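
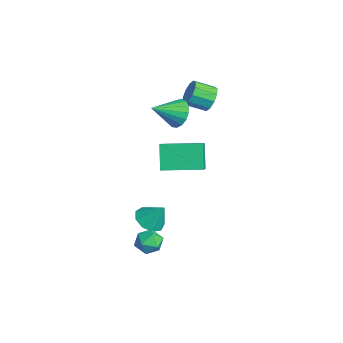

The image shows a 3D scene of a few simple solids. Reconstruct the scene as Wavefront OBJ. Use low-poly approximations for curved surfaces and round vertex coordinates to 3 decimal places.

v -3.482 1.017 2.947
v -3.031 1.215 3.577
v -3.268 0.141 4.084
v -3.718 -0.057 3.453
v -3.494 1.36 3.669
v -3.731 0.287 4.175
v -3.953 1.375 3.485
v -4.19 0.301 3.991
v -4.232 1.252 3.095
v -4.468 0.179 3.602
v -4.224 1.04 2.649
v -4.461 -0.033 3.155
v -3.932 0.819 2.316
v -4.169 -0.255 2.823
v -3.469 0.673 2.225
v -3.706 -0.4 2.731
v -3.01 0.659 2.409
v -3.247 -0.415 2.915
v -2.732 0.781 2.798
v -2.968 -0.292 3.305
v -2.739 0.993 3.245
v -2.976 -0.08 3.751
v -0.816 -2.884 -3.658
v -0.233 -2.445 -4.15
v -0.344 -2.236 -2.522
v -0.747 -2.134 -4.114
v -1.293 -2.174 -3.864
v -1.616 -2.546 -3.519
v -1.565 -3.076 -3.238
v -1.163 -3.516 -3.154
v -0.598 -3.66 -3.306
v -0.136 -3.441 -3.623
v 0.009 -2.961 -3.956
v -3.081 -1.657 0.28
v -1.837 -2.094 1.204
v -2.444 0.414 0.403
v -1.2 -0.023 1.327
v -2.18 -1.857 -1.027
v -0.936 -2.294 -0.103
v -1.543 0.214 -0.904
v -0.299 -0.223 0.02
v -1.979 -1.098 3.229
v -1.618 -0.659 3.927
v -1.761 -2.522 4.011
v -2.038 -0.672 4.02
v -2.445 -0.783 3.932
v -2.745 -0.966 3.682
v -2.87 -1.179 3.329
v -2.79 -1.373 2.953
v -2.525 -1.504 2.64
v -2.134 -1.542 2.462
v -1.708 -1.478 2.46
v -1.344 -1.327 2.634
v -1.126 -1.123 2.944
v -1.103 -0.914 3.32
v -1.28 -0.746 3.674
v 1.993 -2.898 -2.901
v 2.62 -3.365 -3.003
v 1.22 -3.875 -3.177
v 1.847 -4.342 -3.279
v 1.662 -4.082 -2.558
v 2.14 -3.477 -2.387
v 1.7 -3.763 -3.793
v 2.178 -3.158 -3.622
v 2.439 -3.899 -3.554
v 2.416 -4.096 -2.79
v 1.424 -3.144 -3.39
v 1.401 -3.341 -2.626
f 2 1 5
f 2 5 3
f 3 5 6
f 3 6 4
f 5 1 7
f 5 7 6
f 6 7 8
f 6 8 4
f 7 1 9
f 7 9 8
f 8 9 10
f 8 10 4
f 9 1 11
f 9 11 10
f 10 11 12
f 10 12 4
f 11 1 13
f 11 13 12
f 12 13 14
f 12 14 4
f 13 1 15
f 13 15 14
f 14 15 16
f 14 16 4
f 15 1 17
f 15 17 16
f 16 17 18
f 16 18 4
f 17 1 19
f 17 19 18
f 18 19 20
f 18 20 4
f 19 1 21
f 19 21 20
f 20 21 22
f 20 22 4
f 21 1 2
f 21 2 22
f 22 2 3
f 22 3 4
f 24 23 26
f 24 26 25
f 26 23 27
f 26 27 25
f 27 23 28
f 27 28 25
f 28 23 29
f 28 29 25
f 29 23 30
f 29 30 25
f 30 23 31
f 30 31 25
f 31 23 32
f 31 32 25
f 32 23 33
f 32 33 25
f 33 23 24
f 33 24 25
f 35 37 34
f 38 35 34
f 34 37 36
f 36 38 34
f 35 41 37
f 39 35 38
f 39 41 35
f 37 41 36
f 40 38 36
f 36 41 40
f 40 39 38
f 41 39 40
f 43 42 45
f 43 45 44
f 45 42 46
f 45 46 44
f 46 42 47
f 46 47 44
f 47 42 48
f 47 48 44
f 48 42 49
f 48 49 44
f 49 42 50
f 49 50 44
f 50 42 51
f 50 51 44
f 51 42 52
f 51 52 44
f 52 42 53
f 52 53 44
f 53 42 54
f 53 54 44
f 54 42 55
f 54 55 44
f 55 42 56
f 55 56 44
f 56 42 43
f 56 43 44
f 57 68 62
f 57 62 58
f 57 58 64
f 57 64 67
f 57 67 68
f 58 62 66
f 62 68 61
f 68 67 59
f 67 64 63
f 64 58 65
f 60 66 61
f 60 61 59
f 60 59 63
f 60 63 65
f 60 65 66
f 61 66 62
f 59 61 68
f 63 59 67
f 65 63 64
f 66 65 58



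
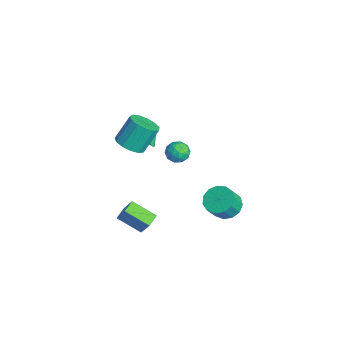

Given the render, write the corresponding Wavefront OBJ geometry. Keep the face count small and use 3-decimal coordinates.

v 1.472 -2.95 2.95
v 2.431 -3.138 3.242
v 2.147 -2.098 4.843
v 1.188 -1.91 4.55
v 2.448 -2.655 2.931
v 2.164 -1.615 4.532
v 2.156 -2.266 2.626
v 1.872 -1.226 4.227
v 1.646 -2.093 2.424
v 1.362 -1.053 4.025
v 1.082 -2.193 2.388
v 0.797 -1.153 3.989
v 0.641 -2.533 2.531
v 0.356 -1.493 4.132
v 0.464 -3.005 2.807
v 0.179 -1.965 4.407
v 0.607 -3.46 3.127
v 0.323 -2.42 4.728
v 1.025 -3.753 3.392
v 0.741 -2.713 4.993
v 1.585 -3.791 3.516
v 1.301 -2.751 5.117
v 2.109 -3.562 3.46
v 1.825 -2.522 5.061
v -0.66 -1.549 1.523
v -0.265 -0.923 0.779
v -0.84 -0.611 2.217
v -0.904 -0.972 0.68
v -1.451 -1.242 0.904
v -1.695 -1.629 1.364
v -1.545 -1.985 1.885
v -1.056 -2.175 2.268
v -0.417 -2.126 2.366
v 0.13 -1.856 2.143
v 0.374 -1.469 1.683
v 0.224 -1.113 1.162
v 2.83 -4.189 -2.772
v 3.573 -3.858 -1.464
v 2.182 -3.556 -2.565
v 2.924 -3.224 -1.257
v 3.796 -2.916 -3.643
v 4.538 -2.584 -2.335
v 3.147 -2.282 -3.436
v 3.89 -1.951 -2.128
v 1.651 3.225 -4.588
v 2.562 3.786 -4.603
v 3.02 3.076 -3.387
v 2.109 2.515 -3.372
v 2.173 4.104 -4.27
v 2.63 3.394 -3.055
v 1.617 4.143 -4.039
v 2.074 3.433 -2.823
v 1.073 3.89 -3.982
v 1.53 3.18 -2.766
v 0.712 3.426 -4.117
v 1.169 2.717 -2.901
v 0.65 2.899 -4.401
v 1.107 2.189 -3.186
v 0.905 2.475 -4.745
v 1.362 1.765 -3.53
v 1.398 2.289 -5.039
v 1.855 1.579 -3.824
v 1.971 2.4 -5.19
v 2.428 1.69 -3.974
v 2.442 2.773 -5.149
v 2.9 2.063 -3.934
v 2.663 3.29 -4.93
v 3.12 2.58 -3.715
v -0.577 0.57 0.53
v 0.128 0.882 0.867
v 0.152 -0.002 -0.467
v 0.857 0.31 -0.13
v 0.436 -0.3 0.267
v -0.015 0.053 0.883
v 0.295 0.827 -0.483
v -0.156 1.18 0.133
v 0.667 1.041 0.241
v 0.754 0.344 0.704
v -0.474 0.536 -0.304
v -0.387 -0.161 0.159
v -0.289 0.776 0.786
v 0.569 0.104 -0.386
v 0.321 -0.255 -0.153
v 0.736 -0.071 0.045
v -0.373 0.289 0.795
v 0.042 0.472 0.993
v 0.223 -0.223 0.641
v 0.238 0.408 -0.593
v 0.653 0.591 -0.395
v -0.456 0.951 0.355
v -0.041 1.135 0.553
v 0.057 1.103 -0.241
v 0.442 1.053 0.616
v 0.871 0.717 0.03
v 0.541 1.021 -0.177
v 0.276 1.228 0.185
v 0.493 0.643 0.888
v 0.922 0.307 0.302
v 0.675 -0.051 0.536
v 0.41 0.156 0.898
v 0.81 0.737 0.52
v -0.642 0.573 0.098
v -0.213 0.237 -0.488
v -0.13 0.724 -0.498
v -0.395 0.931 -0.136
v -0.591 0.163 0.37
v -0.162 -0.173 -0.216
v 0.004 -0.348 0.215
v -0.261 -0.141 0.577
v -0.53 0.143 -0.12
f 2 1 5
f 2 5 3
f 3 5 6
f 3 6 4
f 5 1 7
f 5 7 6
f 6 7 8
f 6 8 4
f 7 1 9
f 7 9 8
f 8 9 10
f 8 10 4
f 9 1 11
f 9 11 10
f 10 11 12
f 10 12 4
f 11 1 13
f 11 13 12
f 12 13 14
f 12 14 4
f 13 1 15
f 13 15 14
f 14 15 16
f 14 16 4
f 15 1 17
f 15 17 16
f 16 17 18
f 16 18 4
f 17 1 19
f 17 19 18
f 18 19 20
f 18 20 4
f 19 1 21
f 19 21 20
f 20 21 22
f 20 22 4
f 21 1 23
f 21 23 22
f 22 23 24
f 22 24 4
f 23 1 2
f 23 2 24
f 24 2 3
f 24 3 4
f 26 25 28
f 26 28 27
f 28 25 29
f 28 29 27
f 29 25 30
f 29 30 27
f 30 25 31
f 30 31 27
f 31 25 32
f 31 32 27
f 32 25 33
f 32 33 27
f 33 25 34
f 33 34 27
f 34 25 35
f 34 35 27
f 35 25 36
f 35 36 27
f 36 25 26
f 36 26 27
f 38 40 37
f 41 38 37
f 37 40 39
f 39 41 37
f 38 44 40
f 42 38 41
f 42 44 38
f 40 44 39
f 43 41 39
f 39 44 43
f 43 42 41
f 44 42 43
f 46 45 49
f 46 49 47
f 47 49 50
f 47 50 48
f 49 45 51
f 49 51 50
f 50 51 52
f 50 52 48
f 51 45 53
f 51 53 52
f 52 53 54
f 52 54 48
f 53 45 55
f 53 55 54
f 54 55 56
f 54 56 48
f 55 45 57
f 55 57 56
f 56 57 58
f 56 58 48
f 57 45 59
f 57 59 58
f 58 59 60
f 58 60 48
f 59 45 61
f 59 61 60
f 60 61 62
f 60 62 48
f 61 45 63
f 61 63 62
f 62 63 64
f 62 64 48
f 63 45 65
f 63 65 64
f 64 65 66
f 64 66 48
f 65 45 67
f 65 67 66
f 66 67 68
f 66 68 48
f 67 45 46
f 67 46 68
f 68 46 47
f 68 47 48
f 69 106 85
f 106 80 109
f 85 109 74
f 106 109 85
f 69 85 81
f 85 74 86
f 81 86 70
f 85 86 81
f 69 81 90
f 81 70 91
f 90 91 76
f 81 91 90
f 69 90 102
f 90 76 105
f 102 105 79
f 90 105 102
f 69 102 106
f 102 79 110
f 106 110 80
f 102 110 106
f 70 86 97
f 86 74 100
f 97 100 78
f 86 100 97
f 74 109 87
f 109 80 108
f 87 108 73
f 109 108 87
f 80 110 107
f 110 79 103
f 107 103 71
f 110 103 107
f 79 105 104
f 105 76 92
f 104 92 75
f 105 92 104
f 76 91 96
f 91 70 93
f 96 93 77
f 91 93 96
f 72 98 84
f 98 78 99
f 84 99 73
f 98 99 84
f 72 84 82
f 84 73 83
f 82 83 71
f 84 83 82
f 72 82 89
f 82 71 88
f 89 88 75
f 82 88 89
f 72 89 94
f 89 75 95
f 94 95 77
f 89 95 94
f 72 94 98
f 94 77 101
f 98 101 78
f 94 101 98
f 73 99 87
f 99 78 100
f 87 100 74
f 99 100 87
f 71 83 107
f 83 73 108
f 107 108 80
f 83 108 107
f 75 88 104
f 88 71 103
f 104 103 79
f 88 103 104
f 77 95 96
f 95 75 92
f 96 92 76
f 95 92 96
f 78 101 97
f 101 77 93
f 97 93 70
f 101 93 97



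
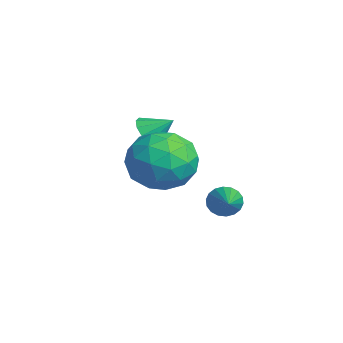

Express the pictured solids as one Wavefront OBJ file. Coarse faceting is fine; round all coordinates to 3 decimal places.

v 2.014 1.465 2.681
v 2.588 2.088 3.559
v 3.732 0.672 2.121
v 4.306 1.295 2.999
v 3.549 0.385 3.292
v 2.487 0.875 3.639
v 3.833 1.885 2.041
v 2.771 2.375 2.388
v 3.712 2.348 3.163
v 3.536 1.421 3.936
v 2.784 1.339 1.744
v 2.608 0.412 2.517
v 2.15 1.846 3.169
v 4.17 0.914 2.511
v 3.725 0.379 2.683
v 4.062 0.746 3.199
v 2.091 1.133 3.216
v 2.428 1.499 3.732
v 2.993 0.498 3.575
v 3.892 1.261 1.948
v 4.229 1.627 2.464
v 2.258 2.014 2.481
v 2.595 2.381 2.997
v 3.327 2.262 2.105
v 3.148 2.365 3.453
v 4.158 1.899 3.123
v 3.88 2.246 2.561
v 3.256 2.534 2.764
v 3.045 1.82 3.907
v 4.055 1.354 3.578
v 3.61 0.819 3.75
v 2.986 1.107 3.954
v 3.706 1.973 3.675
v 2.265 1.406 2.102
v 3.275 0.94 1.773
v 3.334 1.653 1.726
v 2.71 1.941 1.93
v 2.162 0.861 2.557
v 3.172 0.395 2.227
v 3.064 0.226 2.916
v 2.44 0.514 3.119
v 2.614 0.787 2.005
v 2.965 3.491 0.637
v 3.25 3.715 0.171
v 4.835 2.949 1.523
v 3.232 3.92 0.334
v 3.162 4.041 0.556
v 3.052 4.053 0.794
v 2.926 3.953 1.001
v 2.806 3.762 1.136
v 2.718 3.517 1.172
v 2.679 3.267 1.102
v 2.697 3.061 0.94
v 2.767 2.941 0.718
v 2.877 2.929 0.479
v 3.004 3.029 0.272
v 3.123 3.22 0.137
v 3.211 3.465 0.101
v 0.211 1.876 2.72
v 0.458 2.192 2.183
v 0.609 2.584 3.32
v 0.114 2.336 2.242
v -0.199 2.334 2.453
v -0.382 2.186 2.748
v -0.377 1.941 3.035
v -0.186 1.674 3.221
v 0.132 1.472 3.249
v 0.475 1.398 3.108
v 0.733 1.476 2.845
v 0.826 1.681 2.541
v 0.724 1.948 2.295
f 1 38 17
f 38 12 41
f 17 41 6
f 38 41 17
f 1 17 13
f 17 6 18
f 13 18 2
f 17 18 13
f 1 13 22
f 13 2 23
f 22 23 8
f 13 23 22
f 1 22 34
f 22 8 37
f 34 37 11
f 22 37 34
f 1 34 38
f 34 11 42
f 38 42 12
f 34 42 38
f 2 18 29
f 18 6 32
f 29 32 10
f 18 32 29
f 6 41 19
f 41 12 40
f 19 40 5
f 41 40 19
f 12 42 39
f 42 11 35
f 39 35 3
f 42 35 39
f 11 37 36
f 37 8 24
f 36 24 7
f 37 24 36
f 8 23 28
f 23 2 25
f 28 25 9
f 23 25 28
f 4 30 16
f 30 10 31
f 16 31 5
f 30 31 16
f 4 16 14
f 16 5 15
f 14 15 3
f 16 15 14
f 4 14 21
f 14 3 20
f 21 20 7
f 14 20 21
f 4 21 26
f 21 7 27
f 26 27 9
f 21 27 26
f 4 26 30
f 26 9 33
f 30 33 10
f 26 33 30
f 5 31 19
f 31 10 32
f 19 32 6
f 31 32 19
f 3 15 39
f 15 5 40
f 39 40 12
f 15 40 39
f 7 20 36
f 20 3 35
f 36 35 11
f 20 35 36
f 9 27 28
f 27 7 24
f 28 24 8
f 27 24 28
f 10 33 29
f 33 9 25
f 29 25 2
f 33 25 29
f 44 43 46
f 44 46 45
f 46 43 47
f 46 47 45
f 47 43 48
f 47 48 45
f 48 43 49
f 48 49 45
f 49 43 50
f 49 50 45
f 50 43 51
f 50 51 45
f 51 43 52
f 51 52 45
f 52 43 53
f 52 53 45
f 53 43 54
f 53 54 45
f 54 43 55
f 54 55 45
f 55 43 56
f 55 56 45
f 56 43 57
f 56 57 45
f 57 43 58
f 57 58 45
f 58 43 44
f 58 44 45
f 60 59 62
f 60 62 61
f 62 59 63
f 62 63 61
f 63 59 64
f 63 64 61
f 64 59 65
f 64 65 61
f 65 59 66
f 65 66 61
f 66 59 67
f 66 67 61
f 67 59 68
f 67 68 61
f 68 59 69
f 68 69 61
f 69 59 70
f 69 70 61
f 70 59 71
f 70 71 61
f 71 59 60
f 71 60 61



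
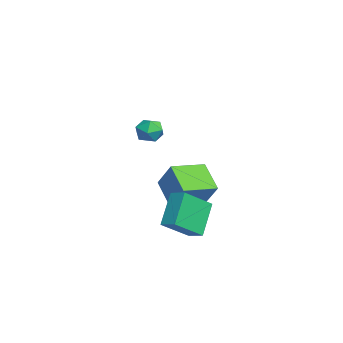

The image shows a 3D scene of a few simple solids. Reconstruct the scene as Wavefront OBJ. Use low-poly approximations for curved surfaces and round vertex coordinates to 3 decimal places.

v -1.343 1.091 -3.311
v -2.618 0.66 -2.273
v -2.02 2.696 -3.477
v -3.296 2.265 -2.439
v -0.464 1.595 -2.021
v -1.74 1.164 -0.983
v -1.142 3.2 -2.187
v -2.417 2.769 -1.149
v 2.215 0.442 2.302
v 2.771 0.062 2.095
v 1.949 -0.362 3.065
v 2.505 -0.742 2.858
v 2.602 -0.136 3.205
v 2.766 0.36 2.733
v 1.954 -0.66 2.427
v 2.118 -0.164 1.955
v 2.609 -0.62 2.172
v 3.01 -0.296 2.653
v 1.71 -0.004 2.507
v 2.111 0.32 2.988
v 0.124 2.174 -2.64
v 0.892 0.882 -1.614
v 0.725 2.714 -2.409
v 1.493 1.422 -1.383
v 1.167 1.638 -4.097
v 1.935 0.346 -3.071
v 1.768 2.178 -3.866
v 2.536 0.886 -2.84
f 2 4 1
f 5 2 1
f 1 4 3
f 3 5 1
f 2 8 4
f 6 2 5
f 6 8 2
f 4 8 3
f 7 5 3
f 3 8 7
f 7 6 5
f 8 6 7
f 9 20 14
f 9 14 10
f 9 10 16
f 9 16 19
f 9 19 20
f 10 14 18
f 14 20 13
f 20 19 11
f 19 16 15
f 16 10 17
f 12 18 13
f 12 13 11
f 12 11 15
f 12 15 17
f 12 17 18
f 13 18 14
f 11 13 20
f 15 11 19
f 17 15 16
f 18 17 10
f 22 24 21
f 25 22 21
f 21 24 23
f 23 25 21
f 22 28 24
f 26 22 25
f 26 28 22
f 24 28 23
f 27 25 23
f 23 28 27
f 27 26 25
f 28 26 27



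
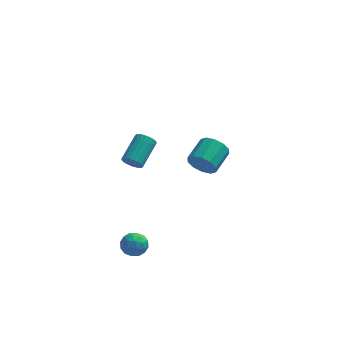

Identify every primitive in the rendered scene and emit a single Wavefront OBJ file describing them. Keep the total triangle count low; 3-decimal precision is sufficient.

v -1.661 -3.125 3.4
v -1.416 -2.915 2.847
v -0.813 -1.406 3.688
v -1.059 -1.615 4.24
v -1.661 -2.814 2.841
v -1.059 -1.304 3.681
v -1.907 -2.766 2.931
v -1.305 -1.256 3.771
v -2.11 -2.78 3.102
v -1.508 -1.27 3.942
v -2.236 -2.854 3.325
v -1.633 -1.344 4.165
v -2.262 -2.974 3.56
v -1.66 -1.465 4.401
v -2.185 -3.121 3.768
v -1.582 -1.611 4.609
v -2.016 -3.269 3.913
v -1.414 -1.759 4.753
v -1.787 -3.391 3.968
v -1.184 -1.881 4.808
v -1.536 -3.468 3.925
v -0.933 -1.958 4.766
v -1.306 -3.485 3.792
v -0.703 -1.975 4.632
v -1.138 -3.44 3.591
v -0.535 -1.93 4.431
v -1.06 -3.341 3.356
v -0.458 -1.831 4.197
v -1.087 -3.204 3.129
v -0.484 -1.694 3.97
v -1.212 -3.053 2.949
v -0.61 -1.544 3.79
v -1.501 -2.852 -3.252
v -0.824 -3.334 -3.126
v -2.276 -3.966 -3.354
v -1.599 -4.448 -3.228
v -1.903 -3.977 -2.601
v -1.424 -3.289 -2.538
v -1.676 -4.011 -3.942
v -1.197 -3.323 -3.879
v -0.932 -4.051 -3.552
v -1.072 -4.03 -2.723
v -2.028 -3.27 -3.757
v -2.168 -3.249 -2.928
v -1.095 -2.995 -3.18
v -2.005 -4.305 -3.3
v -2.184 -4.028 -2.931
v -1.786 -4.312 -2.857
v -1.447 -2.968 -2.834
v -1.049 -3.252 -2.76
v -1.683 -3.63 -2.451
v -2.051 -4.048 -3.72
v -1.653 -4.332 -3.646
v -1.314 -2.988 -3.623
v -0.916 -3.272 -3.549
v -1.417 -3.67 -4.029
v -0.76 -3.7 -3.356
v -1.215 -4.355 -3.416
v -1.261 -4.098 -3.836
v -0.98 -3.693 -3.799
v -0.842 -3.688 -2.869
v -1.298 -4.343 -2.929
v -1.476 -4.066 -2.56
v -1.195 -3.661 -2.523
v -0.906 -4.109 -3.12
v -1.802 -2.957 -3.551
v -2.258 -3.612 -3.611
v -1.905 -3.639 -3.957
v -1.624 -3.234 -3.92
v -1.885 -2.945 -3.064
v -2.34 -3.6 -3.124
v -2.12 -3.607 -2.681
v -1.839 -3.202 -2.644
v -2.194 -3.191 -3.36
v 1.683 3.059 -1.639
v 2.203 3.125 -2.454
v 2.858 4.588 -1.917
v 2.337 4.521 -1.101
v 1.677 3.396 -2.548
v 2.331 4.858 -2.011
v 1.152 3.537 -2.295
v 1.807 5 -1.758
v 0.83 3.496 -1.791
v 1.485 4.959 -1.253
v 0.834 3.288 -1.228
v 1.489 4.75 -0.691
v 1.162 2.992 -0.823
v 1.817 4.455 -0.286
v 1.689 2.722 -0.729
v 2.343 4.184 -0.192
v 2.213 2.58 -0.982
v 2.868 4.043 -0.445
v 2.535 2.621 -1.487
v 3.19 4.084 -0.949
v 2.531 2.83 -2.049
v 3.186 4.292 -1.512
f 2 1 5
f 2 5 3
f 3 5 6
f 3 6 4
f 5 1 7
f 5 7 6
f 6 7 8
f 6 8 4
f 7 1 9
f 7 9 8
f 8 9 10
f 8 10 4
f 9 1 11
f 9 11 10
f 10 11 12
f 10 12 4
f 11 1 13
f 11 13 12
f 12 13 14
f 12 14 4
f 13 1 15
f 13 15 14
f 14 15 16
f 14 16 4
f 15 1 17
f 15 17 16
f 16 17 18
f 16 18 4
f 17 1 19
f 17 19 18
f 18 19 20
f 18 20 4
f 19 1 21
f 19 21 20
f 20 21 22
f 20 22 4
f 21 1 23
f 21 23 22
f 22 23 24
f 22 24 4
f 23 1 25
f 23 25 24
f 24 25 26
f 24 26 4
f 25 1 27
f 25 27 26
f 26 27 28
f 26 28 4
f 27 1 29
f 27 29 28
f 28 29 30
f 28 30 4
f 29 1 31
f 29 31 30
f 30 31 32
f 30 32 4
f 31 1 2
f 31 2 32
f 32 2 3
f 32 3 4
f 33 70 49
f 70 44 73
f 49 73 38
f 70 73 49
f 33 49 45
f 49 38 50
f 45 50 34
f 49 50 45
f 33 45 54
f 45 34 55
f 54 55 40
f 45 55 54
f 33 54 66
f 54 40 69
f 66 69 43
f 54 69 66
f 33 66 70
f 66 43 74
f 70 74 44
f 66 74 70
f 34 50 61
f 50 38 64
f 61 64 42
f 50 64 61
f 38 73 51
f 73 44 72
f 51 72 37
f 73 72 51
f 44 74 71
f 74 43 67
f 71 67 35
f 74 67 71
f 43 69 68
f 69 40 56
f 68 56 39
f 69 56 68
f 40 55 60
f 55 34 57
f 60 57 41
f 55 57 60
f 36 62 48
f 62 42 63
f 48 63 37
f 62 63 48
f 36 48 46
f 48 37 47
f 46 47 35
f 48 47 46
f 36 46 53
f 46 35 52
f 53 52 39
f 46 52 53
f 36 53 58
f 53 39 59
f 58 59 41
f 53 59 58
f 36 58 62
f 58 41 65
f 62 65 42
f 58 65 62
f 37 63 51
f 63 42 64
f 51 64 38
f 63 64 51
f 35 47 71
f 47 37 72
f 71 72 44
f 47 72 71
f 39 52 68
f 52 35 67
f 68 67 43
f 52 67 68
f 41 59 60
f 59 39 56
f 60 56 40
f 59 56 60
f 42 65 61
f 65 41 57
f 61 57 34
f 65 57 61
f 76 75 79
f 76 79 77
f 77 79 80
f 77 80 78
f 79 75 81
f 79 81 80
f 80 81 82
f 80 82 78
f 81 75 83
f 81 83 82
f 82 83 84
f 82 84 78
f 83 75 85
f 83 85 84
f 84 85 86
f 84 86 78
f 85 75 87
f 85 87 86
f 86 87 88
f 86 88 78
f 87 75 89
f 87 89 88
f 88 89 90
f 88 90 78
f 89 75 91
f 89 91 90
f 90 91 92
f 90 92 78
f 91 75 93
f 91 93 92
f 92 93 94
f 92 94 78
f 93 75 95
f 93 95 94
f 94 95 96
f 94 96 78
f 95 75 76
f 95 76 96
f 96 76 77
f 96 77 78



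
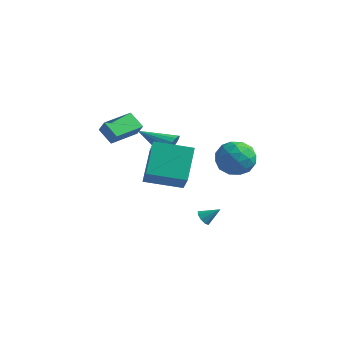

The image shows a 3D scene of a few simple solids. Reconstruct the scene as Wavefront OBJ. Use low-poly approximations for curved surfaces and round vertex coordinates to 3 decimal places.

v 4.335 -0.557 1.701
v 4.855 -1.29 0.957
v 2.645 -1.19 1.143
v 3.165 -1.923 0.399
v 3.254 -2.098 1.55
v 4.299 -1.707 1.894
v 3.201 -0.773 0.206
v 4.246 -0.382 0.55
v 4.154 -1.424 0.033
v 4.187 -2.243 0.864
v 3.313 -0.237 1.236
v 3.346 -1.056 2.067
v 4.743 -0.868 1.378
v 2.757 -1.612 0.722
v 2.809 -1.715 1.399
v 3.115 -2.146 0.961
v 4.416 -1.113 1.929
v 4.722 -1.544 1.491
v 3.781 -2.019 1.84
v 2.778 -0.936 0.609
v 3.084 -1.367 0.171
v 4.385 -0.334 1.139
v 4.691 -0.765 0.701
v 3.719 -0.461 0.26
v 4.637 -1.378 0.397
v 3.644 -1.75 0.07
v 3.665 -1.074 -0.044
v 4.279 -0.844 0.158
v 4.656 -1.859 0.886
v 3.663 -2.231 0.558
v 3.716 -2.334 1.234
v 4.33 -2.104 1.437
v 4.245 -1.938 0.343
v 3.837 -0.249 1.542
v 2.844 -0.621 1.214
v 3.17 -0.376 0.663
v 3.784 -0.146 0.866
v 3.856 -0.73 2.03
v 2.863 -1.102 1.703
v 3.221 -1.636 1.942
v 3.835 -1.406 2.144
v 3.255 -0.542 1.757
v 2.463 -2.279 -3.405
v 2.84 -2.439 -3.725
v 3.217 -1.841 -2.735
v 2.733 -2.113 -3.817
v 2.499 -1.864 -3.717
v 2.249 -1.809 -3.47
v 2.098 -1.974 -3.193
v 2.118 -2.282 -3.015
v 2.3 -2.588 -3.02
v 2.557 -2.749 -3.205
v 2.771 -2.69 -3.483
v -1.684 1.558 -1.297
v -1.388 1.111 -0.638
v -3.716 1.322 -0.543
v -1.383 1.495 -0.504
v -1.447 1.894 -0.552
v -1.566 2.216 -0.771
v -1.711 2.387 -1.11
v -1.851 2.369 -1.492
v -1.952 2.165 -1.829
v -1.992 1.822 -2.044
v -1.961 1.418 -2.088
v -1.867 1.047 -1.951
v -1.731 0.793 -1.663
v -1.584 0.714 -1.292
v -1.46 0.829 -0.922
v 0.168 -4.607 -0
v 1.048 -5.723 1.518
v -0.3 -3.072 1.4
v 0.58 -4.188 2.918
v 2.04 -3.672 -0.398
v 2.92 -4.788 1.12
v 1.572 -2.137 1.002
v 2.452 -3.253 2.52
v -3.014 -2.532 0.745
v -3.958 -2.23 1.366
v -2.442 -0.804 0.775
v -3.386 -0.502 1.396
v -2.554 -2.698 1.524
v -3.498 -2.396 2.145
v -1.982 -0.97 1.554
v -2.926 -0.668 2.175
f 1 38 17
f 38 12 41
f 17 41 6
f 38 41 17
f 1 17 13
f 17 6 18
f 13 18 2
f 17 18 13
f 1 13 22
f 13 2 23
f 22 23 8
f 13 23 22
f 1 22 34
f 22 8 37
f 34 37 11
f 22 37 34
f 1 34 38
f 34 11 42
f 38 42 12
f 34 42 38
f 2 18 29
f 18 6 32
f 29 32 10
f 18 32 29
f 6 41 19
f 41 12 40
f 19 40 5
f 41 40 19
f 12 42 39
f 42 11 35
f 39 35 3
f 42 35 39
f 11 37 36
f 37 8 24
f 36 24 7
f 37 24 36
f 8 23 28
f 23 2 25
f 28 25 9
f 23 25 28
f 4 30 16
f 30 10 31
f 16 31 5
f 30 31 16
f 4 16 14
f 16 5 15
f 14 15 3
f 16 15 14
f 4 14 21
f 14 3 20
f 21 20 7
f 14 20 21
f 4 21 26
f 21 7 27
f 26 27 9
f 21 27 26
f 4 26 30
f 26 9 33
f 30 33 10
f 26 33 30
f 5 31 19
f 31 10 32
f 19 32 6
f 31 32 19
f 3 15 39
f 15 5 40
f 39 40 12
f 15 40 39
f 7 20 36
f 20 3 35
f 36 35 11
f 20 35 36
f 9 27 28
f 27 7 24
f 28 24 8
f 27 24 28
f 10 33 29
f 33 9 25
f 29 25 2
f 33 25 29
f 44 43 46
f 44 46 45
f 46 43 47
f 46 47 45
f 47 43 48
f 47 48 45
f 48 43 49
f 48 49 45
f 49 43 50
f 49 50 45
f 50 43 51
f 50 51 45
f 51 43 52
f 51 52 45
f 52 43 53
f 52 53 45
f 53 43 44
f 53 44 45
f 55 54 57
f 55 57 56
f 57 54 58
f 57 58 56
f 58 54 59
f 58 59 56
f 59 54 60
f 59 60 56
f 60 54 61
f 60 61 56
f 61 54 62
f 61 62 56
f 62 54 63
f 62 63 56
f 63 54 64
f 63 64 56
f 64 54 65
f 64 65 56
f 65 54 66
f 65 66 56
f 66 54 67
f 66 67 56
f 67 54 68
f 67 68 56
f 68 54 55
f 68 55 56
f 70 72 69
f 73 70 69
f 69 72 71
f 71 73 69
f 70 76 72
f 74 70 73
f 74 76 70
f 72 76 71
f 75 73 71
f 71 76 75
f 75 74 73
f 76 74 75
f 78 80 77
f 81 78 77
f 77 80 79
f 79 81 77
f 78 84 80
f 82 78 81
f 82 84 78
f 80 84 79
f 83 81 79
f 79 84 83
f 83 82 81
f 84 82 83



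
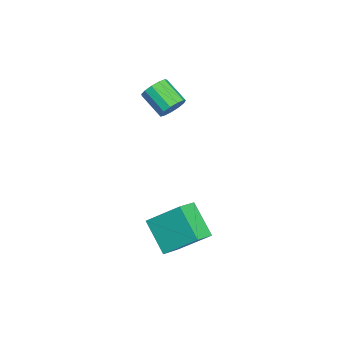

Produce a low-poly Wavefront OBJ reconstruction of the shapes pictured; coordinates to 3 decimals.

v 2.35 2.139 -3.58
v 3.152 1.549 -3.045
v 2.579 3.445 -2.485
v 3.381 2.856 -1.95
v 3.499 2.784 -4.59
v 4.301 2.195 -4.055
v 3.728 4.091 -3.495
v 4.53 3.501 -2.96
v -0.746 2.732 0.477
v -0.318 2.619 0.939
v -1.167 1.895 1.546
v -1.594 2.008 1.083
v -0.499 2.914 1.038
v -1.348 2.19 1.645
v -0.759 3.152 0.959
v -1.607 2.428 1.566
v -1.014 3.256 0.727
v -1.863 2.532 1.334
v -1.184 3.194 0.415
v -2.033 2.47 1.022
v -1.215 2.985 0.123
v -2.064 2.261 0.73
v -1.097 2.696 -0.057
v -1.945 1.972 0.55
v -0.867 2.418 -0.068
v -1.716 1.694 0.539
v -0.599 2.24 0.095
v -1.448 1.516 0.702
v -0.377 2.218 0.378
v -1.226 1.494 0.985
v -0.273 2.359 0.693
v -1.121 1.635 1.3
f 2 4 1
f 5 2 1
f 1 4 3
f 3 5 1
f 2 8 4
f 6 2 5
f 6 8 2
f 4 8 3
f 7 5 3
f 3 8 7
f 7 6 5
f 8 6 7
f 10 9 13
f 10 13 11
f 11 13 14
f 11 14 12
f 13 9 15
f 13 15 14
f 14 15 16
f 14 16 12
f 15 9 17
f 15 17 16
f 16 17 18
f 16 18 12
f 17 9 19
f 17 19 18
f 18 19 20
f 18 20 12
f 19 9 21
f 19 21 20
f 20 21 22
f 20 22 12
f 21 9 23
f 21 23 22
f 22 23 24
f 22 24 12
f 23 9 25
f 23 25 24
f 24 25 26
f 24 26 12
f 25 9 27
f 25 27 26
f 26 27 28
f 26 28 12
f 27 9 29
f 27 29 28
f 28 29 30
f 28 30 12
f 29 9 31
f 29 31 30
f 30 31 32
f 30 32 12
f 31 9 10
f 31 10 32
f 32 10 11
f 32 11 12



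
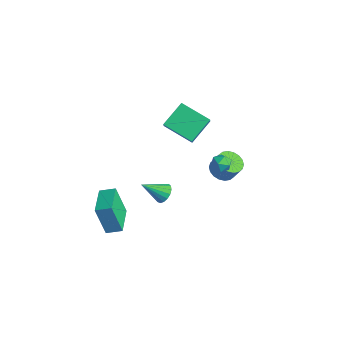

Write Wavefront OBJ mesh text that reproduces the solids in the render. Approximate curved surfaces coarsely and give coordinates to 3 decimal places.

v -2.971 3.824 -3.042
v -2.341 3.223 -3.172
v -1.84 3.515 -2.087
v -2.469 4.116 -1.958
v -2.187 3.547 -3.33
v -1.685 3.838 -2.246
v -2.188 3.925 -3.431
v -1.686 4.217 -2.347
v -2.344 4.284 -3.455
v -1.842 4.575 -2.371
v -2.624 4.551 -3.398
v -2.123 4.842 -2.313
v -2.973 4.674 -3.27
v -2.472 4.966 -2.185
v -3.322 4.63 -3.096
v -2.82 4.921 -2.012
v -3.6 4.425 -2.913
v -3.099 4.717 -1.828
v -3.755 4.102 -2.754
v -3.253 4.393 -1.67
v -3.754 3.723 -2.653
v -3.252 4.015 -1.569
v -3.598 3.365 -2.629
v -3.096 3.656 -1.545
v -3.317 3.098 -2.687
v -2.816 3.389 -1.602
v -2.968 2.974 -2.815
v -2.467 3.266 -1.73
v -2.62 3.019 -2.988
v -2.118 3.31 -1.904
v 0.173 2.497 1.221
v 0.69 2.043 1.315
v -0.51 1.657 0.925
v 0.007 1.203 1.019
v -0.274 1.526 1.565
v 0.148 2.046 1.748
v 0.032 1.654 0.492
v 0.454 2.174 0.675
v 0.603 1.523 0.864
v 0.414 1.444 1.527
v -0.234 2.256 0.713
v -0.423 2.177 1.376
v -4.368 -3.201 -5.099
v -4.802 -3.666 -3.004
v -3.804 -2.379 -4.8
v -4.238 -2.845 -2.704
v -2.702 -4.375 -5.016
v -3.136 -4.841 -2.92
v -2.138 -3.554 -4.716
v -2.572 -4.019 -2.621
v -1.16 -1.281 -1.303
v -0.549 -1.622 -1.426
v -1.64 -2.519 -0.257
v -0.48 -1.424 -1.159
v -0.565 -1.192 -0.925
v -0.788 -0.982 -0.778
v -1.095 -0.84 -0.751
v -1.418 -0.799 -0.851
v -1.681 -0.868 -1.054
v -1.825 -1.033 -1.314
v -1.817 -1.254 -1.572
v -1.658 -1.481 -1.768
v -1.385 -1.663 -1.858
v -1.061 -1.757 -1.821
v -0.759 -1.743 -1.665
v -1.538 0.849 2.232
v -3.142 -0.137 2.989
v -1.954 2.31 3.252
v -3.559 1.324 4.009
v -0.941 0.476 3.011
v -2.546 -0.51 3.768
v -1.358 1.937 4.031
v -2.962 0.951 4.788
f 2 1 5
f 2 5 3
f 3 5 6
f 3 6 4
f 5 1 7
f 5 7 6
f 6 7 8
f 6 8 4
f 7 1 9
f 7 9 8
f 8 9 10
f 8 10 4
f 9 1 11
f 9 11 10
f 10 11 12
f 10 12 4
f 11 1 13
f 11 13 12
f 12 13 14
f 12 14 4
f 13 1 15
f 13 15 14
f 14 15 16
f 14 16 4
f 15 1 17
f 15 17 16
f 16 17 18
f 16 18 4
f 17 1 19
f 17 19 18
f 18 19 20
f 18 20 4
f 19 1 21
f 19 21 20
f 20 21 22
f 20 22 4
f 21 1 23
f 21 23 22
f 22 23 24
f 22 24 4
f 23 1 25
f 23 25 24
f 24 25 26
f 24 26 4
f 25 1 27
f 25 27 26
f 26 27 28
f 26 28 4
f 27 1 29
f 27 29 28
f 28 29 30
f 28 30 4
f 29 1 2
f 29 2 30
f 30 2 3
f 30 3 4
f 31 42 36
f 31 36 32
f 31 32 38
f 31 38 41
f 31 41 42
f 32 36 40
f 36 42 35
f 42 41 33
f 41 38 37
f 38 32 39
f 34 40 35
f 34 35 33
f 34 33 37
f 34 37 39
f 34 39 40
f 35 40 36
f 33 35 42
f 37 33 41
f 39 37 38
f 40 39 32
f 44 46 43
f 47 44 43
f 43 46 45
f 45 47 43
f 44 50 46
f 48 44 47
f 48 50 44
f 46 50 45
f 49 47 45
f 45 50 49
f 49 48 47
f 50 48 49
f 52 51 54
f 52 54 53
f 54 51 55
f 54 55 53
f 55 51 56
f 55 56 53
f 56 51 57
f 56 57 53
f 57 51 58
f 57 58 53
f 58 51 59
f 58 59 53
f 59 51 60
f 59 60 53
f 60 51 61
f 60 61 53
f 61 51 62
f 61 62 53
f 62 51 63
f 62 63 53
f 63 51 64
f 63 64 53
f 64 51 65
f 64 65 53
f 65 51 52
f 65 52 53
f 67 69 66
f 70 67 66
f 66 69 68
f 68 70 66
f 67 73 69
f 71 67 70
f 71 73 67
f 69 73 68
f 72 70 68
f 68 73 72
f 72 71 70
f 73 71 72



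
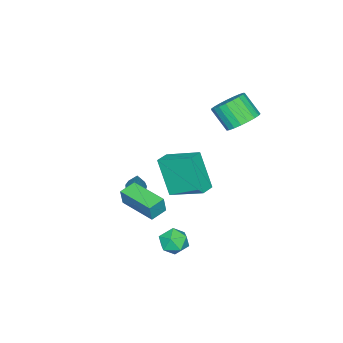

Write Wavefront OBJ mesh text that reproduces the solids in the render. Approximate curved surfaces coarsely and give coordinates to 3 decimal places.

v 0.194 -1.338 -2.506
v 0.681 -1.404 -2.702
v 0.886 -0.782 -0.974
v 0.602 -1.124 -2.768
v 0.392 -0.911 -2.75
v 0.12 -0.834 -2.655
v -0.129 -0.917 -2.512
v -0.276 -1.133 -2.367
v -0.273 -1.415 -2.267
v -0.122 -1.671 -2.242
v 0.129 -1.822 -2.301
v 0.4 -1.819 -2.425
v 0.606 -1.663 -2.574
v 2.665 0.401 -0.594
v 2.844 0.395 0.319
v 3.107 2.33 -0.668
v 3.285 2.324 0.245
v 3.535 0.196 -0.765
v 3.713 0.19 0.148
v 3.976 2.125 -0.839
v 4.155 2.119 0.074
v 1.513 1.988 -0.348
v 1.232 1.126 1.59
v 1.311 3.716 0.392
v 1.029 2.853 2.33
v 2.351 2.027 -0.21
v 2.069 1.164 1.728
v 2.148 3.754 0.53
v 1.867 2.892 2.468
v -2.785 2.903 2.152
v -1.997 3.256 2.55
v -2.108 2.289 3.626
v -2.895 1.937 3.228
v -2.28 3.475 2.718
v -2.39 2.509 3.794
v -2.649 3.596 2.788
v -2.76 2.629 3.864
v -3.042 3.596 2.749
v -3.153 2.63 3.824
v -3.391 3.477 2.606
v -3.501 2.511 3.681
v -3.634 3.259 2.384
v -3.745 2.293 3.46
v -3.731 2.979 2.123
v -3.842 2.013 3.199
v -3.664 2.686 1.867
v -3.775 1.72 2.942
v -3.445 2.43 1.66
v -3.556 1.464 2.735
v -3.112 2.257 1.538
v -3.223 1.291 2.613
v -2.722 2.195 1.522
v -2.833 1.229 2.598
v -2.343 2.255 1.616
v -2.454 1.289 2.691
v -2.041 2.428 1.802
v -2.151 1.462 2.877
v -1.866 2.682 2.048
v -1.977 1.716 3.124
v -1.851 2.975 2.313
v -1.962 2.009 3.389
v 2.384 2.996 -2.796
v 2.99 3.058 -3.345
v 2.13 1.762 -3.215
v 2.736 1.824 -3.764
v 2.911 1.789 -2.963
v 3.067 2.552 -2.705
v 2.053 2.268 -3.855
v 2.209 3.031 -3.597
v 2.785 2.608 -4
v 3.315 2.312 -3.449
v 1.805 2.508 -3.111
v 2.335 2.212 -2.56
f 2 1 4
f 2 4 3
f 4 1 5
f 4 5 3
f 5 1 6
f 5 6 3
f 6 1 7
f 6 7 3
f 7 1 8
f 7 8 3
f 8 1 9
f 8 9 3
f 9 1 10
f 9 10 3
f 10 1 11
f 10 11 3
f 11 1 12
f 11 12 3
f 12 1 13
f 12 13 3
f 13 1 2
f 13 2 3
f 15 17 14
f 18 15 14
f 14 17 16
f 16 18 14
f 15 21 17
f 19 15 18
f 19 21 15
f 17 21 16
f 20 18 16
f 16 21 20
f 20 19 18
f 21 19 20
f 23 25 22
f 26 23 22
f 22 25 24
f 24 26 22
f 23 29 25
f 27 23 26
f 27 29 23
f 25 29 24
f 28 26 24
f 24 29 28
f 28 27 26
f 29 27 28
f 31 30 34
f 31 34 32
f 32 34 35
f 32 35 33
f 34 30 36
f 34 36 35
f 35 36 37
f 35 37 33
f 36 30 38
f 36 38 37
f 37 38 39
f 37 39 33
f 38 30 40
f 38 40 39
f 39 40 41
f 39 41 33
f 40 30 42
f 40 42 41
f 41 42 43
f 41 43 33
f 42 30 44
f 42 44 43
f 43 44 45
f 43 45 33
f 44 30 46
f 44 46 45
f 45 46 47
f 45 47 33
f 46 30 48
f 46 48 47
f 47 48 49
f 47 49 33
f 48 30 50
f 48 50 49
f 49 50 51
f 49 51 33
f 50 30 52
f 50 52 51
f 51 52 53
f 51 53 33
f 52 30 54
f 52 54 53
f 53 54 55
f 53 55 33
f 54 30 56
f 54 56 55
f 55 56 57
f 55 57 33
f 56 30 58
f 56 58 57
f 57 58 59
f 57 59 33
f 58 30 60
f 58 60 59
f 59 60 61
f 59 61 33
f 60 30 31
f 60 31 61
f 61 31 32
f 61 32 33
f 62 73 67
f 62 67 63
f 62 63 69
f 62 69 72
f 62 72 73
f 63 67 71
f 67 73 66
f 73 72 64
f 72 69 68
f 69 63 70
f 65 71 66
f 65 66 64
f 65 64 68
f 65 68 70
f 65 70 71
f 66 71 67
f 64 66 73
f 68 64 72
f 70 68 69
f 71 70 63



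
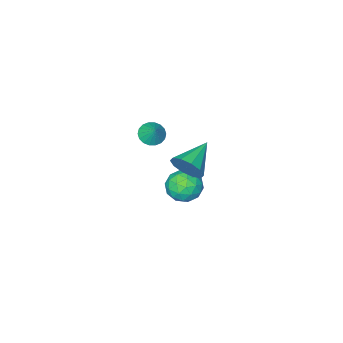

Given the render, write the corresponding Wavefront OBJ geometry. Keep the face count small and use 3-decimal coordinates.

v 0.64 -0.224 -2.921
v 1.196 -0.708 -3.812
v -0.876 -1.252 -3.308
v -0.32 -1.736 -4.199
v 0.007 -1.975 -3.116
v 0.943 -1.34 -2.876
v -0.623 -0.62 -4.244
v 0.313 0.015 -4.004
v 0.415 -0.953 -4.63
v 0.804 -1.79 -3.933
v -0.484 -0.17 -3.187
v -0.095 -1.007 -2.49
v 1.051 -0.376 -3.332
v -0.731 -1.584 -3.788
v -0.539 -1.724 -3.151
v -0.212 -2.009 -3.675
v 0.902 -0.747 -2.782
v 1.229 -1.032 -3.306
v 0.53 -1.776 -2.897
v -0.909 -0.928 -3.814
v -0.582 -1.213 -4.338
v 0.532 0.049 -3.445
v 0.859 -0.236 -3.969
v -0.21 -0.184 -4.223
v 0.919 -0.804 -4.337
v 0.028 -1.408 -4.565
v -0.15 -0.753 -4.591
v 0.4 -0.379 -4.45
v 1.148 -1.296 -3.927
v 0.257 -1.9 -4.155
v 0.449 -2.041 -3.518
v 0.999 -1.667 -3.377
v 0.689 -1.44 -4.408
v 0.063 -0.06 -2.965
v -0.828 -0.664 -3.193
v -0.679 -0.293 -3.743
v -0.129 0.081 -3.602
v 0.292 -0.552 -2.555
v -0.599 -1.156 -2.783
v -0.08 -1.581 -2.67
v 0.47 -1.207 -2.529
v -0.369 -0.52 -2.712
v 0.371 -3.593 -0.576
v 1.059 -4.009 -0.478
v 0.669 -2.867 0.396
v 1.156 -3.745 -0.704
v 1.097 -3.452 -0.905
v 0.895 -3.186 -1.041
v 0.588 -3.002 -1.085
v 0.239 -2.934 -1.028
v -0.085 -2.997 -0.882
v -0.318 -3.178 -0.675
v -0.415 -3.441 -0.448
v -0.356 -3.734 -0.247
v -0.154 -4 -0.111
v 0.153 -4.185 -0.068
v 0.502 -4.252 -0.124
v 0.826 -4.19 -0.271
v 3.99 3.899 3.396
v 4.455 3.325 4.085
v 2.19 3.361 4.164
v 4.387 3.897 4.325
v 4.167 4.47 4.211
v 3.879 4.825 3.785
v 3.634 4.826 3.211
v 3.525 4.474 2.708
v 3.594 3.902 2.467
v 3.814 3.329 2.582
v 4.101 2.974 3.007
v 4.346 2.972 3.581
f 1 38 17
f 38 12 41
f 17 41 6
f 38 41 17
f 1 17 13
f 17 6 18
f 13 18 2
f 17 18 13
f 1 13 22
f 13 2 23
f 22 23 8
f 13 23 22
f 1 22 34
f 22 8 37
f 34 37 11
f 22 37 34
f 1 34 38
f 34 11 42
f 38 42 12
f 34 42 38
f 2 18 29
f 18 6 32
f 29 32 10
f 18 32 29
f 6 41 19
f 41 12 40
f 19 40 5
f 41 40 19
f 12 42 39
f 42 11 35
f 39 35 3
f 42 35 39
f 11 37 36
f 37 8 24
f 36 24 7
f 37 24 36
f 8 23 28
f 23 2 25
f 28 25 9
f 23 25 28
f 4 30 16
f 30 10 31
f 16 31 5
f 30 31 16
f 4 16 14
f 16 5 15
f 14 15 3
f 16 15 14
f 4 14 21
f 14 3 20
f 21 20 7
f 14 20 21
f 4 21 26
f 21 7 27
f 26 27 9
f 21 27 26
f 4 26 30
f 26 9 33
f 30 33 10
f 26 33 30
f 5 31 19
f 31 10 32
f 19 32 6
f 31 32 19
f 3 15 39
f 15 5 40
f 39 40 12
f 15 40 39
f 7 20 36
f 20 3 35
f 36 35 11
f 20 35 36
f 9 27 28
f 27 7 24
f 28 24 8
f 27 24 28
f 10 33 29
f 33 9 25
f 29 25 2
f 33 25 29
f 44 43 46
f 44 46 45
f 46 43 47
f 46 47 45
f 47 43 48
f 47 48 45
f 48 43 49
f 48 49 45
f 49 43 50
f 49 50 45
f 50 43 51
f 50 51 45
f 51 43 52
f 51 52 45
f 52 43 53
f 52 53 45
f 53 43 54
f 53 54 45
f 54 43 55
f 54 55 45
f 55 43 56
f 55 56 45
f 56 43 57
f 56 57 45
f 57 43 58
f 57 58 45
f 58 43 44
f 58 44 45
f 60 59 62
f 60 62 61
f 62 59 63
f 62 63 61
f 63 59 64
f 63 64 61
f 64 59 65
f 64 65 61
f 65 59 66
f 65 66 61
f 66 59 67
f 66 67 61
f 67 59 68
f 67 68 61
f 68 59 69
f 68 69 61
f 69 59 70
f 69 70 61
f 70 59 60
f 70 60 61



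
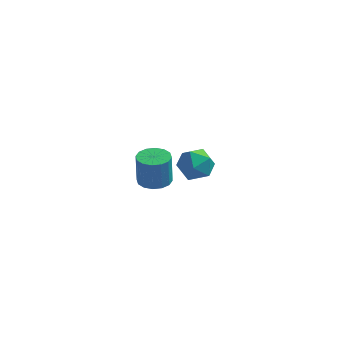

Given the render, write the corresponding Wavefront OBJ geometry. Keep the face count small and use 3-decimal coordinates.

v -1.439 -3.379 2.297
v -0.903 -4.063 2.357
v -0.966 -3.964 4.043
v -1.501 -3.281 3.983
v -0.633 -3.703 2.346
v -0.695 -3.604 4.032
v -0.578 -3.257 2.322
v -0.64 -3.158 4.008
v -0.754 -2.843 2.291
v -0.816 -2.744 3.977
v -1.113 -2.573 2.262
v -1.176 -2.474 3.948
v -1.56 -2.52 2.242
v -1.622 -2.421 3.928
v -1.974 -2.696 2.237
v -2.037 -2.597 3.923
v -2.245 -3.056 2.248
v -2.307 -2.957 3.934
v -2.3 -3.502 2.272
v -2.362 -3.403 3.958
v -2.124 -3.916 2.303
v -2.186 -3.817 3.989
v -1.764 -4.186 2.332
v -1.827 -4.087 4.018
v -1.318 -4.239 2.352
v -1.38 -4.14 4.038
v -0.648 4.109 -1.151
v 0.064 3.776 -1.971
v -1.764 2.704 -1.549
v -1.052 2.371 -2.369
v -0.746 2.279 -1.279
v -0.057 3.147 -1.033
v -1.643 3.333 -2.487
v -0.954 4.201 -2.241
v -0.551 3.296 -2.796
v 0.003 2.644 -2.049
v -1.703 3.836 -1.471
v -1.149 3.184 -0.724
f 2 1 5
f 2 5 3
f 3 5 6
f 3 6 4
f 5 1 7
f 5 7 6
f 6 7 8
f 6 8 4
f 7 1 9
f 7 9 8
f 8 9 10
f 8 10 4
f 9 1 11
f 9 11 10
f 10 11 12
f 10 12 4
f 11 1 13
f 11 13 12
f 12 13 14
f 12 14 4
f 13 1 15
f 13 15 14
f 14 15 16
f 14 16 4
f 15 1 17
f 15 17 16
f 16 17 18
f 16 18 4
f 17 1 19
f 17 19 18
f 18 19 20
f 18 20 4
f 19 1 21
f 19 21 20
f 20 21 22
f 20 22 4
f 21 1 23
f 21 23 22
f 22 23 24
f 22 24 4
f 23 1 25
f 23 25 24
f 24 25 26
f 24 26 4
f 25 1 2
f 25 2 26
f 26 2 3
f 26 3 4
f 27 38 32
f 27 32 28
f 27 28 34
f 27 34 37
f 27 37 38
f 28 32 36
f 32 38 31
f 38 37 29
f 37 34 33
f 34 28 35
f 30 36 31
f 30 31 29
f 30 29 33
f 30 33 35
f 30 35 36
f 31 36 32
f 29 31 38
f 33 29 37
f 35 33 34
f 36 35 28



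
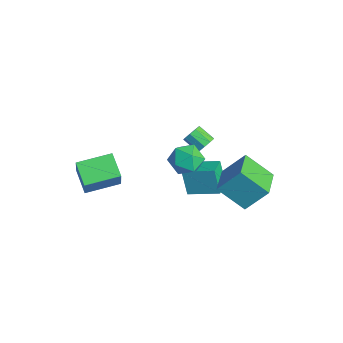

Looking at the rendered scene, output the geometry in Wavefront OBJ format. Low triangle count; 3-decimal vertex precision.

v -5.004 -3.983 -3.244
v -4.197 -4.238 -1.689
v -4.851 -1.816 -2.967
v -4.045 -2.071 -1.412
v -3.495 -3.989 -4.028
v -2.689 -4.244 -2.473
v -3.343 -1.822 -3.751
v -2.536 -2.077 -2.196
v -2.451 3.112 -0.985
v -2.063 2.565 -0.975
v -2.902 1.982 -0.345
v -3.289 2.528 -0.355
v -1.973 2.828 -0.611
v -2.811 2.245 0.019
v -2.106 3.224 -0.422
v -2.944 2.641 0.208
v -2.4 3.567 -0.496
v -3.239 2.984 0.134
v -2.718 3.697 -0.799
v -3.557 3.114 -0.169
v -2.911 3.553 -1.189
v -3.75 2.97 -0.559
v -2.889 3.202 -1.484
v -3.727 2.619 -0.854
v -2.661 2.809 -1.545
v -3.5 2.226 -0.915
v -2.335 2.558 -1.344
v -3.174 1.975 -0.714
v 1.519 0.773 3.345
v 2.355 1.102 2.704
v 1.425 -0.762 2.436
v 2.261 -0.433 1.795
v 2.442 -0.676 2.857
v 2.5 0.273 3.418
v 1.28 0.067 1.722
v 1.338 1.016 2.283
v 2.208 0.665 1.7
v 2.926 0.206 2.402
v 0.854 0.134 2.738
v 1.572 -0.325 3.44
v 2.003 3.964 -1.559
v 0.989 2.682 -0.209
v 2.452 5.175 -0.072
v 1.438 3.894 1.278
v 3.742 2.926 -1.238
v 2.728 1.645 0.112
v 4.191 4.138 0.249
v 3.177 2.856 1.599
v -0.433 1.531 -2.286
v -0.965 1.386 -0.656
v 0.597 3.08 -1.812
v 0.065 2.935 -0.182
v 0.595 0.765 -2.018
v 0.063 0.62 -0.388
v 1.625 2.314 -1.544
v 1.093 2.169 0.086
f 2 4 1
f 5 2 1
f 1 4 3
f 3 5 1
f 2 8 4
f 6 2 5
f 6 8 2
f 4 8 3
f 7 5 3
f 3 8 7
f 7 6 5
f 8 6 7
f 10 9 13
f 10 13 11
f 11 13 14
f 11 14 12
f 13 9 15
f 13 15 14
f 14 15 16
f 14 16 12
f 15 9 17
f 15 17 16
f 16 17 18
f 16 18 12
f 17 9 19
f 17 19 18
f 18 19 20
f 18 20 12
f 19 9 21
f 19 21 20
f 20 21 22
f 20 22 12
f 21 9 23
f 21 23 22
f 22 23 24
f 22 24 12
f 23 9 25
f 23 25 24
f 24 25 26
f 24 26 12
f 25 9 27
f 25 27 26
f 26 27 28
f 26 28 12
f 27 9 10
f 27 10 28
f 28 10 11
f 28 11 12
f 29 40 34
f 29 34 30
f 29 30 36
f 29 36 39
f 29 39 40
f 30 34 38
f 34 40 33
f 40 39 31
f 39 36 35
f 36 30 37
f 32 38 33
f 32 33 31
f 32 31 35
f 32 35 37
f 32 37 38
f 33 38 34
f 31 33 40
f 35 31 39
f 37 35 36
f 38 37 30
f 42 44 41
f 45 42 41
f 41 44 43
f 43 45 41
f 42 48 44
f 46 42 45
f 46 48 42
f 44 48 43
f 47 45 43
f 43 48 47
f 47 46 45
f 48 46 47
f 50 52 49
f 53 50 49
f 49 52 51
f 51 53 49
f 50 56 52
f 54 50 53
f 54 56 50
f 52 56 51
f 55 53 51
f 51 56 55
f 55 54 53
f 56 54 55



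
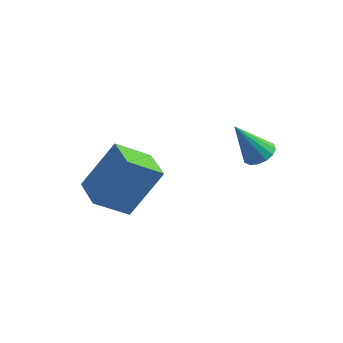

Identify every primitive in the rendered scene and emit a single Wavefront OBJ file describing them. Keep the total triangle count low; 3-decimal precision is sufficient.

v 2.969 3.077 3.004
v 3.559 2.911 3.221
v 2.251 2.523 4.536
v 3.518 3.231 3.317
v 3.329 3.509 3.329
v 3.044 3.672 3.255
v 2.739 3.675 3.113
v 2.496 3.518 2.942
v 2.379 3.243 2.787
v 2.421 2.923 2.691
v 2.609 2.644 2.679
v 2.894 2.482 2.754
v 3.199 2.479 2.896
v 3.442 2.636 3.067
v 0.123 -1.184 1.666
v -0.786 -2.082 2.561
v -0.902 -0.189 1.623
v -1.812 -1.087 2.517
v 0.952 -0.253 3.443
v 0.042 -1.151 4.337
v -0.074 0.742 3.399
v -0.983 -0.156 4.294
f 2 1 4
f 2 4 3
f 4 1 5
f 4 5 3
f 5 1 6
f 5 6 3
f 6 1 7
f 6 7 3
f 7 1 8
f 7 8 3
f 8 1 9
f 8 9 3
f 9 1 10
f 9 10 3
f 10 1 11
f 10 11 3
f 11 1 12
f 11 12 3
f 12 1 13
f 12 13 3
f 13 1 14
f 13 14 3
f 14 1 2
f 14 2 3
f 16 18 15
f 19 16 15
f 15 18 17
f 17 19 15
f 16 22 18
f 20 16 19
f 20 22 16
f 18 22 17
f 21 19 17
f 17 22 21
f 21 20 19
f 22 20 21



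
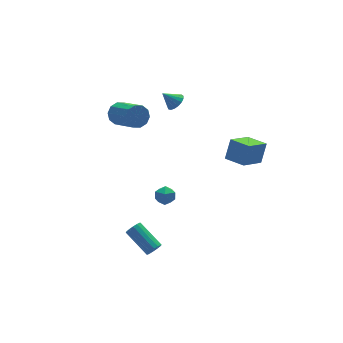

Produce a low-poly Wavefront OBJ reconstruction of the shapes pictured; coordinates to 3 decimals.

v -1.016 1.36 -4.278
v -0.315 1.433 -4.452
v -0.725 0.627 -3.408
v -0.024 0.7 -3.582
v -0.386 1.259 -3.293
v -0.566 1.711 -3.83
v -0.474 0.349 -4.03
v -0.654 0.801 -4.567
v 0.02 0.808 -4.298
v 0.074 1.37 -3.842
v -1.114 0.69 -4.018
v -1.06 1.252 -3.562
v 1.028 2.902 2.665
v 1.374 2.569 3.102
v 0.332 3.218 3.455
v 1.504 2.851 3.104
v 1.525 3.146 3.005
v 1.433 3.384 2.828
v 1.247 3.512 2.614
v 1.012 3.5 2.411
v 0.78 3.352 2.266
v 0.605 3.1 2.213
v 0.527 2.803 2.263
v 0.564 2.529 2.405
v 0.707 2.34 2.606
v 0.924 2.28 2.821
v 1.165 2.363 3
v 1.421 -5.049 2.919
v 1.915 -4.708 4.128
v 0.859 -3.892 2.822
v 1.353 -3.55 4.031
v 2.827 -4.43 2.169
v 3.321 -4.088 3.378
v 2.265 -3.272 2.072
v 2.759 -2.931 3.281
v -2.735 2.346 3.342
v -2.274 2.709 3.87
v -1.923 0.956 4.767
v -2.385 0.594 4.238
v -2.73 2.707 4.044
v -2.379 0.954 4.941
v -3.188 2.567 3.95
v -2.837 0.814 4.847
v -3.473 2.343 3.623
v -3.123 0.59 4.52
v -3.477 2.12 3.189
v -3.126 0.367 4.086
v -3.197 1.984 2.813
v -2.846 0.231 3.71
v -2.741 1.986 2.639
v -2.39 0.233 3.536
v -2.283 2.126 2.733
v -1.932 0.373 3.63
v -1.997 2.35 3.06
v -1.647 0.597 3.957
v -1.994 2.573 3.494
v -1.643 0.82 4.391
v -3.552 -4.122 -3.423
v -3.201 -3.83 -3.672
v -3.798 -2.306 -2.727
v -4.148 -2.598 -2.477
v -3.422 -3.821 -3.826
v -4.019 -2.297 -2.881
v -3.677 -3.892 -3.872
v -4.274 -2.369 -2.927
v -3.899 -4.026 -3.797
v -4.496 -2.502 -2.852
v -4.028 -4.185 -3.622
v -4.624 -2.661 -2.677
v -4.029 -4.327 -3.394
v -4.625 -2.803 -2.448
v -3.902 -4.414 -3.173
v -4.499 -2.89 -2.228
v -3.681 -4.423 -3.019
v -4.278 -2.899 -2.074
v -3.426 -4.351 -2.973
v -4.023 -2.828 -2.028
v -3.204 -4.218 -3.048
v -3.801 -2.694 -2.103
v -3.076 -4.059 -3.223
v -3.672 -2.535 -2.278
v -3.075 -3.917 -3.452
v -3.671 -2.393 -2.506
f 1 12 6
f 1 6 2
f 1 2 8
f 1 8 11
f 1 11 12
f 2 6 10
f 6 12 5
f 12 11 3
f 11 8 7
f 8 2 9
f 4 10 5
f 4 5 3
f 4 3 7
f 4 7 9
f 4 9 10
f 5 10 6
f 3 5 12
f 7 3 11
f 9 7 8
f 10 9 2
f 14 13 16
f 14 16 15
f 16 13 17
f 16 17 15
f 17 13 18
f 17 18 15
f 18 13 19
f 18 19 15
f 19 13 20
f 19 20 15
f 20 13 21
f 20 21 15
f 21 13 22
f 21 22 15
f 22 13 23
f 22 23 15
f 23 13 24
f 23 24 15
f 24 13 25
f 24 25 15
f 25 13 26
f 25 26 15
f 26 13 27
f 26 27 15
f 27 13 14
f 27 14 15
f 29 31 28
f 32 29 28
f 28 31 30
f 30 32 28
f 29 35 31
f 33 29 32
f 33 35 29
f 31 35 30
f 34 32 30
f 30 35 34
f 34 33 32
f 35 33 34
f 37 36 40
f 37 40 38
f 38 40 41
f 38 41 39
f 40 36 42
f 40 42 41
f 41 42 43
f 41 43 39
f 42 36 44
f 42 44 43
f 43 44 45
f 43 45 39
f 44 36 46
f 44 46 45
f 45 46 47
f 45 47 39
f 46 36 48
f 46 48 47
f 47 48 49
f 47 49 39
f 48 36 50
f 48 50 49
f 49 50 51
f 49 51 39
f 50 36 52
f 50 52 51
f 51 52 53
f 51 53 39
f 52 36 54
f 52 54 53
f 53 54 55
f 53 55 39
f 54 36 56
f 54 56 55
f 55 56 57
f 55 57 39
f 56 36 37
f 56 37 57
f 57 37 38
f 57 38 39
f 59 58 62
f 59 62 60
f 60 62 63
f 60 63 61
f 62 58 64
f 62 64 63
f 63 64 65
f 63 65 61
f 64 58 66
f 64 66 65
f 65 66 67
f 65 67 61
f 66 58 68
f 66 68 67
f 67 68 69
f 67 69 61
f 68 58 70
f 68 70 69
f 69 70 71
f 69 71 61
f 70 58 72
f 70 72 71
f 71 72 73
f 71 73 61
f 72 58 74
f 72 74 73
f 73 74 75
f 73 75 61
f 74 58 76
f 74 76 75
f 75 76 77
f 75 77 61
f 76 58 78
f 76 78 77
f 77 78 79
f 77 79 61
f 78 58 80
f 78 80 79
f 79 80 81
f 79 81 61
f 80 58 82
f 80 82 81
f 81 82 83
f 81 83 61
f 82 58 59
f 82 59 83
f 83 59 60
f 83 60 61



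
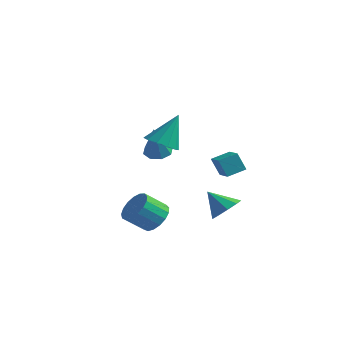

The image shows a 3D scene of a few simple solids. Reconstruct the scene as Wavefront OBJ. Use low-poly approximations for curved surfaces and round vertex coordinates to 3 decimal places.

v 2.124 -4.166 1.615
v 2.855 -4.629 1.708
v 2.456 -3.314 3.245
v 2.977 -4.175 1.446
v 2.774 -3.719 1.248
v 2.322 -3.433 1.191
v 1.794 -3.427 1.295
v 1.393 -3.704 1.522
v 1.271 -4.157 1.784
v 1.474 -4.614 1.981
v 1.926 -4.9 2.038
v 2.453 -4.905 1.934
v 2.438 -0.148 -1.459
v 2.031 -0.303 -0.492
v 2.906 0.683 -1.128
v 2.5 0.528 -0.161
v 3.34 -0.768 -1.179
v 2.934 -0.923 -0.212
v 3.809 0.063 -0.848
v 3.402 -0.092 0.119
v -0.445 -1.18 -0.276
v 0.088 -1.564 -0.57
v -0.075 -1.96 1.416
v 0.259 -1.075 -0.382
v 0.017 -0.647 -0.132
v -0.496 -0.532 0.033
v -0.979 -0.797 0.017
v -1.15 -1.286 -0.171
v -0.908 -1.713 -0.42
v -0.395 -1.828 -0.586
v 2.781 -0.054 -3.699
v 3.263 0.435 -3.132
v 1.819 -0.286 -2.681
v 2.865 0.79 -3.426
v 2.429 0.75 -3.849
v 2.157 0.334 -4.201
v 2.178 -0.263 -4.318
v 2.481 -0.762 -4.145
v 2.924 -0.93 -3.764
v 3.301 -0.687 -3.352
v 3.435 -0.148 -3.102
v 0.766 -2.839 -3.825
v 1.275 -2.513 -3.145
v 0.662 -3.375 -2.274
v 0.154 -3.701 -2.955
v 0.921 -2.259 -3.142
v 0.309 -3.121 -2.271
v 0.532 -2.137 -3.295
v -0.08 -3 -2.424
v 0.196 -2.177 -3.57
v -0.416 -3.039 -2.699
v -0.008 -2.368 -3.904
v -0.621 -3.23 -3.033
v -0.036 -2.667 -4.219
v -0.648 -3.529 -3.349
v 0.12 -3.005 -4.444
v -0.492 -3.868 -3.574
v 0.425 -3.305 -4.528
v -0.188 -4.168 -3.657
v 0.807 -3.499 -4.45
v 0.195 -4.361 -3.58
v 1.18 -3.541 -4.23
v 0.568 -4.403 -3.359
v 1.459 -3.422 -3.916
v 0.846 -4.285 -3.046
v 1.578 -3.17 -3.582
v 0.966 -4.032 -2.712
v 1.512 -2.842 -3.304
v 0.899 -3.704 -2.433
f 2 1 4
f 2 4 3
f 4 1 5
f 4 5 3
f 5 1 6
f 5 6 3
f 6 1 7
f 6 7 3
f 7 1 8
f 7 8 3
f 8 1 9
f 8 9 3
f 9 1 10
f 9 10 3
f 10 1 11
f 10 11 3
f 11 1 12
f 11 12 3
f 12 1 2
f 12 2 3
f 14 16 13
f 17 14 13
f 13 16 15
f 15 17 13
f 14 20 16
f 18 14 17
f 18 20 14
f 16 20 15
f 19 17 15
f 15 20 19
f 19 18 17
f 20 18 19
f 22 21 24
f 22 24 23
f 24 21 25
f 24 25 23
f 25 21 26
f 25 26 23
f 26 21 27
f 26 27 23
f 27 21 28
f 27 28 23
f 28 21 29
f 28 29 23
f 29 21 30
f 29 30 23
f 30 21 22
f 30 22 23
f 32 31 34
f 32 34 33
f 34 31 35
f 34 35 33
f 35 31 36
f 35 36 33
f 36 31 37
f 36 37 33
f 37 31 38
f 37 38 33
f 38 31 39
f 38 39 33
f 39 31 40
f 39 40 33
f 40 31 41
f 40 41 33
f 41 31 32
f 41 32 33
f 43 42 46
f 43 46 44
f 44 46 47
f 44 47 45
f 46 42 48
f 46 48 47
f 47 48 49
f 47 49 45
f 48 42 50
f 48 50 49
f 49 50 51
f 49 51 45
f 50 42 52
f 50 52 51
f 51 52 53
f 51 53 45
f 52 42 54
f 52 54 53
f 53 54 55
f 53 55 45
f 54 42 56
f 54 56 55
f 55 56 57
f 55 57 45
f 56 42 58
f 56 58 57
f 57 58 59
f 57 59 45
f 58 42 60
f 58 60 59
f 59 60 61
f 59 61 45
f 60 42 62
f 60 62 61
f 61 62 63
f 61 63 45
f 62 42 64
f 62 64 63
f 63 64 65
f 63 65 45
f 64 42 66
f 64 66 65
f 65 66 67
f 65 67 45
f 66 42 68
f 66 68 67
f 67 68 69
f 67 69 45
f 68 42 43
f 68 43 69
f 69 43 44
f 69 44 45



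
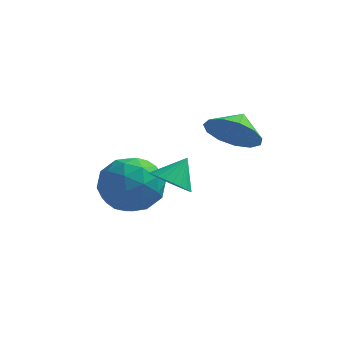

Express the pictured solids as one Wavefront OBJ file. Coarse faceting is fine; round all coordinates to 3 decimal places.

v -0.774 -3.659 -1.704
v -0.228 -3.32 -2.214
v -0.366 -2.981 -0.816
v -0.477 -3.123 -2.249
v -0.772 -3.007 -2.202
v -1.067 -2.991 -2.079
v -1.317 -3.076 -1.899
v -1.485 -3.25 -1.69
v -1.544 -3.486 -1.482
v -1.487 -3.749 -1.309
v -1.32 -3.998 -1.195
v -1.071 -4.195 -1.159
v -0.777 -4.31 -1.207
v -0.482 -4.327 -1.33
v -0.231 -4.242 -1.51
v -0.064 -4.068 -1.719
v -0.004 -3.831 -1.927
v -0.062 -3.569 -2.1
v 0.933 -1.994 0.048
v 1.298 -2.584 0.863
v 1.087 -1.146 0.592
v 1.777 -2.451 0.521
v 1.987 -2.174 0.029
v 1.863 -1.84 -0.457
v 1.444 -1.555 -0.783
v 0.862 -1.409 -0.845
v 0.303 -1.449 -0.623
v -0.057 -1.662 -0.189
v -0.102 -1.981 0.321
v 0.182 -2.304 0.744
v 0.703 -2.529 0.946
v -3.372 -1.929 -2.1
v -2.683 -1.357 -2.989
v -2.297 -3.643 -2.371
v -1.608 -3.071 -3.26
v -1.492 -2.725 -2.052
v -2.156 -1.665 -1.885
v -2.824 -3.335 -3.475
v -3.488 -2.275 -3.308
v -2.344 -2.226 -3.839
v -1.521 -1.849 -2.96
v -3.459 -3.151 -2.4
v -2.636 -2.774 -1.521
v -3.122 -1.492 -2.521
v -1.858 -3.508 -2.839
v -1.79 -3.304 -2.129
v -1.385 -2.968 -2.652
v -2.812 -1.674 -1.872
v -2.407 -1.337 -2.394
v -1.708 -2.142 -1.844
v -2.573 -3.663 -2.966
v -2.168 -3.326 -3.488
v -3.595 -2.032 -2.708
v -3.19 -1.696 -3.231
v -3.272 -2.858 -3.516
v -2.518 -1.667 -3.543
v -1.886 -2.675 -3.702
v -2.6 -2.829 -3.829
v -2.991 -2.206 -3.73
v -2.034 -1.445 -3.026
v -1.403 -2.453 -3.185
v -1.334 -2.25 -2.475
v -1.725 -1.627 -2.377
v -1.835 -1.956 -3.526
v -3.577 -2.547 -2.175
v -2.946 -3.555 -2.334
v -3.255 -3.373 -2.983
v -3.646 -2.75 -2.885
v -3.094 -2.325 -1.658
v -2.462 -3.333 -1.817
v -1.989 -2.794 -1.63
v -2.38 -2.171 -1.531
v -3.145 -3.044 -1.834
f 2 1 4
f 2 4 3
f 4 1 5
f 4 5 3
f 5 1 6
f 5 6 3
f 6 1 7
f 6 7 3
f 7 1 8
f 7 8 3
f 8 1 9
f 8 9 3
f 9 1 10
f 9 10 3
f 10 1 11
f 10 11 3
f 11 1 12
f 11 12 3
f 12 1 13
f 12 13 3
f 13 1 14
f 13 14 3
f 14 1 15
f 14 15 3
f 15 1 16
f 15 16 3
f 16 1 17
f 16 17 3
f 17 1 18
f 17 18 3
f 18 1 2
f 18 2 3
f 20 19 22
f 20 22 21
f 22 19 23
f 22 23 21
f 23 19 24
f 23 24 21
f 24 19 25
f 24 25 21
f 25 19 26
f 25 26 21
f 26 19 27
f 26 27 21
f 27 19 28
f 27 28 21
f 28 19 29
f 28 29 21
f 29 19 30
f 29 30 21
f 30 19 31
f 30 31 21
f 31 19 20
f 31 20 21
f 32 69 48
f 69 43 72
f 48 72 37
f 69 72 48
f 32 48 44
f 48 37 49
f 44 49 33
f 48 49 44
f 32 44 53
f 44 33 54
f 53 54 39
f 44 54 53
f 32 53 65
f 53 39 68
f 65 68 42
f 53 68 65
f 32 65 69
f 65 42 73
f 69 73 43
f 65 73 69
f 33 49 60
f 49 37 63
f 60 63 41
f 49 63 60
f 37 72 50
f 72 43 71
f 50 71 36
f 72 71 50
f 43 73 70
f 73 42 66
f 70 66 34
f 73 66 70
f 42 68 67
f 68 39 55
f 67 55 38
f 68 55 67
f 39 54 59
f 54 33 56
f 59 56 40
f 54 56 59
f 35 61 47
f 61 41 62
f 47 62 36
f 61 62 47
f 35 47 45
f 47 36 46
f 45 46 34
f 47 46 45
f 35 45 52
f 45 34 51
f 52 51 38
f 45 51 52
f 35 52 57
f 52 38 58
f 57 58 40
f 52 58 57
f 35 57 61
f 57 40 64
f 61 64 41
f 57 64 61
f 36 62 50
f 62 41 63
f 50 63 37
f 62 63 50
f 34 46 70
f 46 36 71
f 70 71 43
f 46 71 70
f 38 51 67
f 51 34 66
f 67 66 42
f 51 66 67
f 40 58 59
f 58 38 55
f 59 55 39
f 58 55 59
f 41 64 60
f 64 40 56
f 60 56 33
f 64 56 60



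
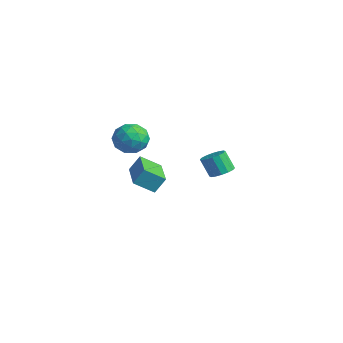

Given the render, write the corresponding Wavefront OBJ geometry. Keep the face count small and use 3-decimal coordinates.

v -1.969 -0.85 3.015
v -1.105 -0.794 2.584
v -1.335 -1.686 4.176
v -0.471 -1.63 3.745
v -0.871 -0.838 4.131
v -1.263 -0.322 3.413
v -1.177 -2.158 3.347
v -1.569 -1.642 2.629
v -0.615 -1.602 2.789
v -0.427 -0.787 3.273
v -2.013 -1.693 3.487
v -1.825 -0.878 3.971
v -1.593 -0.748 2.697
v -0.847 -1.732 4.063
v -1.083 -1.266 4.289
v -0.575 -1.233 4.036
v -1.686 -0.471 3.185
v -1.178 -0.438 2.931
v -1.041 -0.464 3.841
v -1.262 -2.042 3.829
v -0.754 -2.009 3.575
v -1.865 -1.247 2.724
v -1.357 -1.214 2.471
v -1.399 -2.016 2.919
v -0.797 -1.191 2.565
v -0.424 -1.682 3.247
v -0.839 -1.993 3.013
v -1.069 -1.689 2.591
v -0.686 -0.711 2.849
v -0.313 -1.203 3.532
v -0.549 -0.738 3.759
v -0.779 -0.434 3.337
v -0.398 -1.187 2.97
v -2.127 -1.277 3.228
v -1.754 -1.769 3.911
v -1.661 -2.046 3.423
v -1.891 -1.742 3.001
v -2.016 -0.798 3.513
v -1.643 -1.289 4.195
v -1.371 -0.791 4.169
v -1.601 -0.487 3.747
v -2.042 -1.293 3.79
v 2.624 -2.472 2.765
v 2.157 -3.326 3.397
v 2.783 -1.979 3.549
v 2.316 -2.832 4.181
v 4.424 -3.328 2.939
v 3.957 -4.181 3.571
v 4.583 -2.834 3.723
v 4.116 -3.688 4.355
v 0.193 3.118 0.446
v 0.715 3.41 0.77
v 0.208 3.174 1.798
v -0.313 2.882 1.474
v 0.484 3.67 0.716
v -0.023 3.434 1.744
v 0.175 3.782 0.59
v -0.332 3.546 1.617
v -0.129 3.716 0.425
v -0.636 3.481 1.452
v -0.346 3.49 0.265
v -0.853 3.254 1.293
v -0.419 3.164 0.155
v -0.926 2.928 1.182
v -0.328 2.826 0.122
v -0.835 2.59 1.15
v -0.097 2.566 0.176
v -0.604 2.33 1.204
v 0.212 2.454 0.303
v -0.295 2.218 1.33
v 0.516 2.519 0.468
v 0.009 2.284 1.495
v 0.733 2.746 0.627
v 0.226 2.51 1.655
v 0.806 3.072 0.738
v 0.299 2.836 1.765
f 1 38 17
f 38 12 41
f 17 41 6
f 38 41 17
f 1 17 13
f 17 6 18
f 13 18 2
f 17 18 13
f 1 13 22
f 13 2 23
f 22 23 8
f 13 23 22
f 1 22 34
f 22 8 37
f 34 37 11
f 22 37 34
f 1 34 38
f 34 11 42
f 38 42 12
f 34 42 38
f 2 18 29
f 18 6 32
f 29 32 10
f 18 32 29
f 6 41 19
f 41 12 40
f 19 40 5
f 41 40 19
f 12 42 39
f 42 11 35
f 39 35 3
f 42 35 39
f 11 37 36
f 37 8 24
f 36 24 7
f 37 24 36
f 8 23 28
f 23 2 25
f 28 25 9
f 23 25 28
f 4 30 16
f 30 10 31
f 16 31 5
f 30 31 16
f 4 16 14
f 16 5 15
f 14 15 3
f 16 15 14
f 4 14 21
f 14 3 20
f 21 20 7
f 14 20 21
f 4 21 26
f 21 7 27
f 26 27 9
f 21 27 26
f 4 26 30
f 26 9 33
f 30 33 10
f 26 33 30
f 5 31 19
f 31 10 32
f 19 32 6
f 31 32 19
f 3 15 39
f 15 5 40
f 39 40 12
f 15 40 39
f 7 20 36
f 20 3 35
f 36 35 11
f 20 35 36
f 9 27 28
f 27 7 24
f 28 24 8
f 27 24 28
f 10 33 29
f 33 9 25
f 29 25 2
f 33 25 29
f 44 46 43
f 47 44 43
f 43 46 45
f 45 47 43
f 44 50 46
f 48 44 47
f 48 50 44
f 46 50 45
f 49 47 45
f 45 50 49
f 49 48 47
f 50 48 49
f 52 51 55
f 52 55 53
f 53 55 56
f 53 56 54
f 55 51 57
f 55 57 56
f 56 57 58
f 56 58 54
f 57 51 59
f 57 59 58
f 58 59 60
f 58 60 54
f 59 51 61
f 59 61 60
f 60 61 62
f 60 62 54
f 61 51 63
f 61 63 62
f 62 63 64
f 62 64 54
f 63 51 65
f 63 65 64
f 64 65 66
f 64 66 54
f 65 51 67
f 65 67 66
f 66 67 68
f 66 68 54
f 67 51 69
f 67 69 68
f 68 69 70
f 68 70 54
f 69 51 71
f 69 71 70
f 70 71 72
f 70 72 54
f 71 51 73
f 71 73 72
f 72 73 74
f 72 74 54
f 73 51 75
f 73 75 74
f 74 75 76
f 74 76 54
f 75 51 52
f 75 52 76
f 76 52 53
f 76 53 54



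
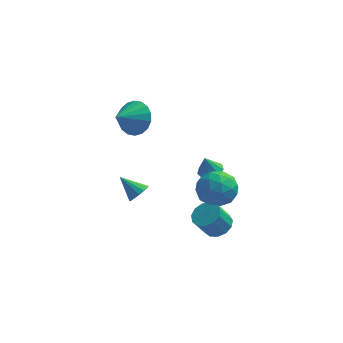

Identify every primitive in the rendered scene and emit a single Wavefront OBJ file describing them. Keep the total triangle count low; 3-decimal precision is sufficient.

v -1.583 2.349 -4.455
v -1.273 2.018 -3.921
v -2.677 2.791 -3.545
v -1.135 2.352 -3.917
v -1.116 2.686 -4.057
v -1.222 2.929 -4.303
v -1.425 3.017 -4.591
v -1.67 2.925 -4.841
v -1.892 2.679 -4.988
v -2.031 2.345 -4.992
v -2.05 2.011 -4.852
v -1.943 1.768 -4.606
v -1.74 1.68 -4.318
v -1.495 1.772 -4.068
v 1.78 -0.338 -1.815
v 2.455 0.626 -1.855
v 3.185 -1.286 -0.945
v 3.86 -0.322 -0.985
v 2.915 -0.35 -0.284
v 2.046 0.236 -0.821
v 3.594 -0.896 -1.979
v 2.725 -0.31 -2.516
v 3.576 0.281 -1.956
v 3.156 0.619 -0.909
v 2.484 -1.279 -1.891
v 2.064 -0.941 -0.844
v 1.994 0.227 -1.911
v 3.646 -0.887 -0.889
v 3.09 -0.904 -0.477
v 3.487 -0.337 -0.5
v 1.753 -0.002 -1.304
v 2.15 0.565 -1.327
v 2.421 -0.009 -0.404
v 3.49 -1.225 -1.473
v 3.887 -0.658 -1.496
v 2.153 -0.323 -2.3
v 2.55 0.244 -2.323
v 3.219 -0.651 -2.396
v 3.05 0.591 -1.994
v 3.876 0.034 -1.483
v 3.719 -0.303 -2.067
v 3.209 0.041 -2.383
v 2.803 0.79 -1.379
v 3.629 0.232 -0.868
v 3.073 0.216 -0.455
v 2.563 0.56 -0.771
v 3.462 0.587 -1.438
v 2.011 -0.892 -1.932
v 2.837 -1.45 -1.421
v 3.077 -1.22 -2.029
v 2.567 -0.876 -2.345
v 1.764 -0.694 -1.317
v 2.59 -1.251 -0.806
v 2.431 -0.701 -0.417
v 1.921 -0.357 -0.733
v 2.178 -1.247 -1.362
v 2.991 -1.253 -3.527
v 3.464 -1.947 -3.549
v 2.881 -2.381 -2.376
v 2.409 -1.687 -2.353
v 3.712 -1.624 -3.307
v 3.129 -2.059 -2.134
v 3.731 -1.184 -3.134
v 3.148 -1.619 -1.961
v 3.515 -0.766 -3.086
v 2.933 -1.2 -1.913
v 3.133 -0.502 -3.178
v 2.551 -0.936 -2.005
v 2.706 -0.476 -3.38
v 2.124 -0.911 -2.207
v 2.369 -0.697 -3.629
v 1.787 -1.132 -2.456
v 2.23 -1.094 -3.846
v 1.648 -1.529 -2.672
v 2.333 -1.542 -3.961
v 1.75 -1.977 -2.787
v 2.644 -1.898 -3.938
v 2.062 -2.332 -2.765
v 3.066 -2.049 -3.784
v 2.484 -2.483 -2.611
v 2.138 3.079 -2.73
v 2.84 3.01 -2.543
v 1.842 2.941 -1.67
v 2.703 3.49 -2.519
v 2.302 3.777 -2.593
v 1.824 3.738 -2.732
v 1.493 3.391 -2.87
v 1.464 2.898 -2.942
v 1.75 2.489 -2.916
v 2.218 2.357 -2.802
v 2.649 2.563 -2.655
v -1.561 1.002 2.689
v -1.253 1.464 3.627
v -2.379 -0.042 3.471
v -1.661 1.702 3.519
v -2.05 1.802 3.246
v -2.341 1.743 2.863
v -2.478 1.538 2.445
v -2.434 1.227 2.076
v -2.216 0.871 1.828
v -1.869 0.541 1.751
v -1.461 0.303 1.859
v -1.072 0.203 2.132
v -0.781 0.261 2.515
v -0.644 0.467 2.933
v -0.688 0.778 3.302
v -0.906 1.134 3.55
f 2 1 4
f 2 4 3
f 4 1 5
f 4 5 3
f 5 1 6
f 5 6 3
f 6 1 7
f 6 7 3
f 7 1 8
f 7 8 3
f 8 1 9
f 8 9 3
f 9 1 10
f 9 10 3
f 10 1 11
f 10 11 3
f 11 1 12
f 11 12 3
f 12 1 13
f 12 13 3
f 13 1 14
f 13 14 3
f 14 1 2
f 14 2 3
f 15 52 31
f 52 26 55
f 31 55 20
f 52 55 31
f 15 31 27
f 31 20 32
f 27 32 16
f 31 32 27
f 15 27 36
f 27 16 37
f 36 37 22
f 27 37 36
f 15 36 48
f 36 22 51
f 48 51 25
f 36 51 48
f 15 48 52
f 48 25 56
f 52 56 26
f 48 56 52
f 16 32 43
f 32 20 46
f 43 46 24
f 32 46 43
f 20 55 33
f 55 26 54
f 33 54 19
f 55 54 33
f 26 56 53
f 56 25 49
f 53 49 17
f 56 49 53
f 25 51 50
f 51 22 38
f 50 38 21
f 51 38 50
f 22 37 42
f 37 16 39
f 42 39 23
f 37 39 42
f 18 44 30
f 44 24 45
f 30 45 19
f 44 45 30
f 18 30 28
f 30 19 29
f 28 29 17
f 30 29 28
f 18 28 35
f 28 17 34
f 35 34 21
f 28 34 35
f 18 35 40
f 35 21 41
f 40 41 23
f 35 41 40
f 18 40 44
f 40 23 47
f 44 47 24
f 40 47 44
f 19 45 33
f 45 24 46
f 33 46 20
f 45 46 33
f 17 29 53
f 29 19 54
f 53 54 26
f 29 54 53
f 21 34 50
f 34 17 49
f 50 49 25
f 34 49 50
f 23 41 42
f 41 21 38
f 42 38 22
f 41 38 42
f 24 47 43
f 47 23 39
f 43 39 16
f 47 39 43
f 58 57 61
f 58 61 59
f 59 61 62
f 59 62 60
f 61 57 63
f 61 63 62
f 62 63 64
f 62 64 60
f 63 57 65
f 63 65 64
f 64 65 66
f 64 66 60
f 65 57 67
f 65 67 66
f 66 67 68
f 66 68 60
f 67 57 69
f 67 69 68
f 68 69 70
f 68 70 60
f 69 57 71
f 69 71 70
f 70 71 72
f 70 72 60
f 71 57 73
f 71 73 72
f 72 73 74
f 72 74 60
f 73 57 75
f 73 75 74
f 74 75 76
f 74 76 60
f 75 57 77
f 75 77 76
f 76 77 78
f 76 78 60
f 77 57 79
f 77 79 78
f 78 79 80
f 78 80 60
f 79 57 58
f 79 58 80
f 80 58 59
f 80 59 60
f 82 81 84
f 82 84 83
f 84 81 85
f 84 85 83
f 85 81 86
f 85 86 83
f 86 81 87
f 86 87 83
f 87 81 88
f 87 88 83
f 88 81 89
f 88 89 83
f 89 81 90
f 89 90 83
f 90 81 91
f 90 91 83
f 91 81 82
f 91 82 83
f 93 92 95
f 93 95 94
f 95 92 96
f 95 96 94
f 96 92 97
f 96 97 94
f 97 92 98
f 97 98 94
f 98 92 99
f 98 99 94
f 99 92 100
f 99 100 94
f 100 92 101
f 100 101 94
f 101 92 102
f 101 102 94
f 102 92 103
f 102 103 94
f 103 92 104
f 103 104 94
f 104 92 105
f 104 105 94
f 105 92 106
f 105 106 94
f 106 92 107
f 106 107 94
f 107 92 93
f 107 93 94

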